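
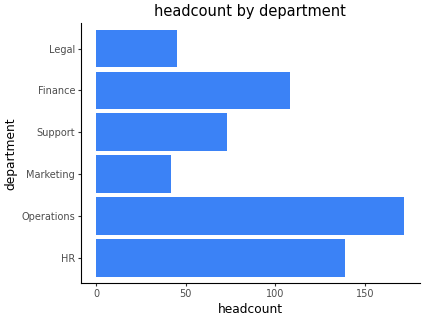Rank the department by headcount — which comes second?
Top 3: Operations ≈ 180, HR ≈ 140, Finance ≈ 100.

HR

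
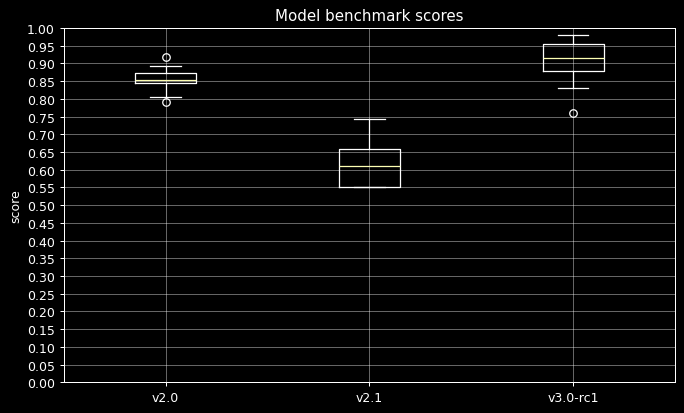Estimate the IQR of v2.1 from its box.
≈ 0.10

Q3 ≈ 0.65, Q1 ≈ 0.55; IQR ≈ 0.10.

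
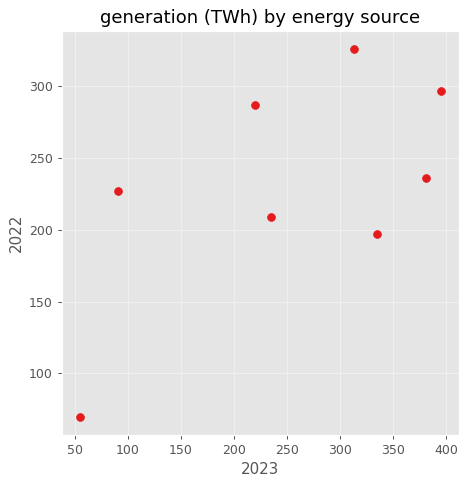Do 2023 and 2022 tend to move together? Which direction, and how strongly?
positive, moderate

Points are positively correlated; moderate (|r| ≈ 0.6).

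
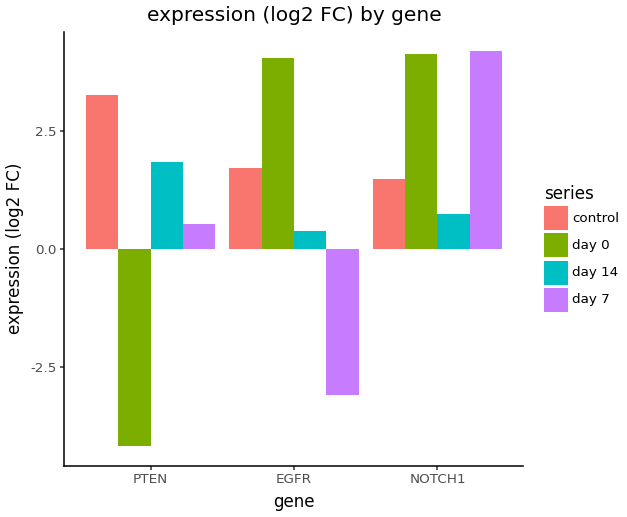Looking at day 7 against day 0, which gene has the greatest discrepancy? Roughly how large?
EGFR, ≈ 7 log2 FC

EGFR: day 7 ≈ -3, day 0 ≈ 4 → gap ≈ 7. Next-largest (PTEN) is only ≈ 5.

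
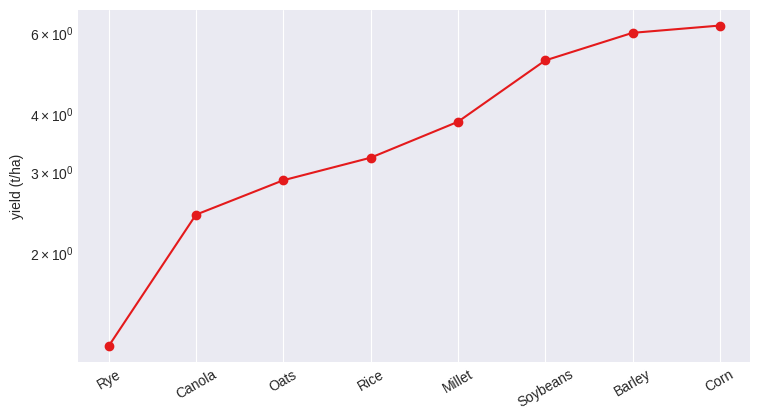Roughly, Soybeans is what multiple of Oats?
Soybeans ≈ 5.0, Oats ≈ 3.0; 5.0/3.0 ≈ 1.67.

≈ 1.67×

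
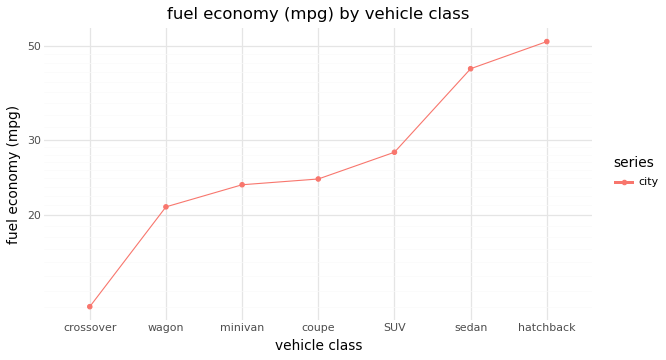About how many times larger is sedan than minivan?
sedan ≈ 45, minivan ≈ 25; 45/25 ≈ 1.8.

≈ 1.8×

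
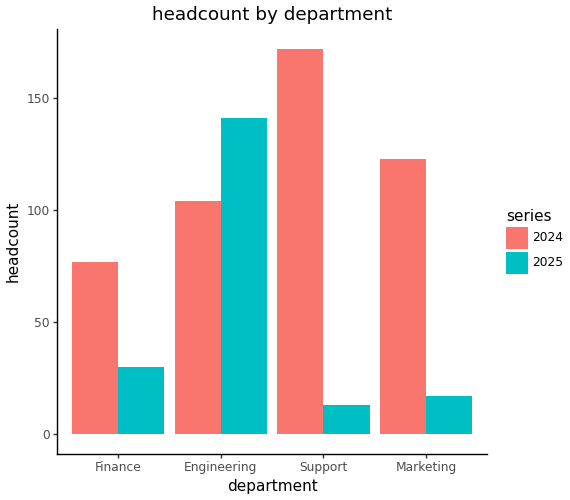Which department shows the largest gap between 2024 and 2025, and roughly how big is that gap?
Support: 2024 ≈ 180, 2025 ≈ 20 → gap ≈ 160. Next-largest (Marketing) is only ≈ 100.

Support, ≈ 160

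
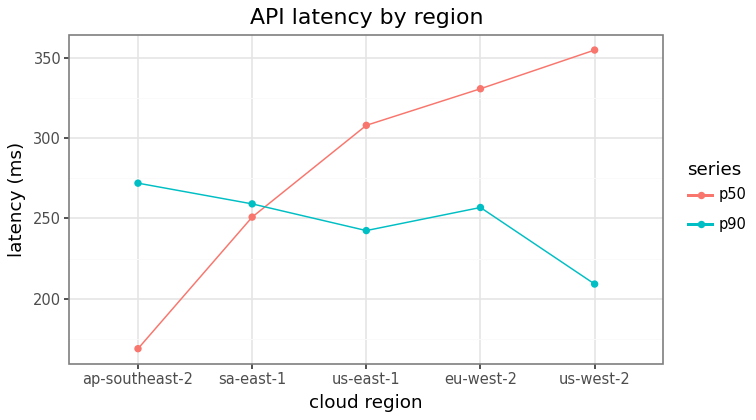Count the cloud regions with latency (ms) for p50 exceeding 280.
Above 280: us-east-1, eu-west-2, us-west-2.

3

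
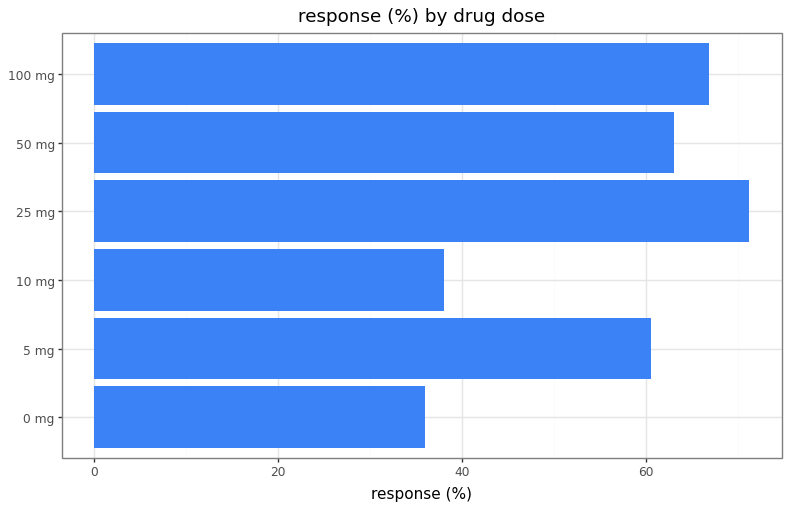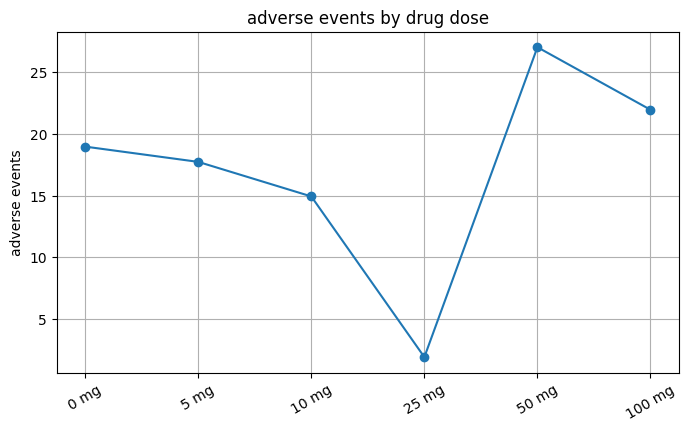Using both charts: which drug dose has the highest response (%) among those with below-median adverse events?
25 mg

Chart 2 median adverse events ≈ 20; below-median drug doses: 5 mg, 10 mg, 25 mg. Among those, 25 mg has the highest response (%) (≈ 70).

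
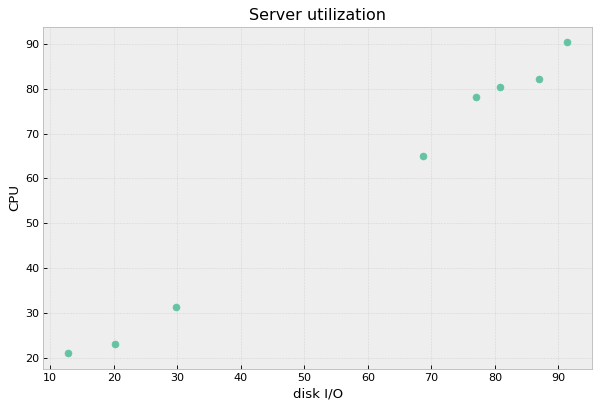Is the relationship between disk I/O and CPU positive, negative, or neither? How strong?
Points are positively correlated; strong (|r| ≈ 1.0).

positive, strong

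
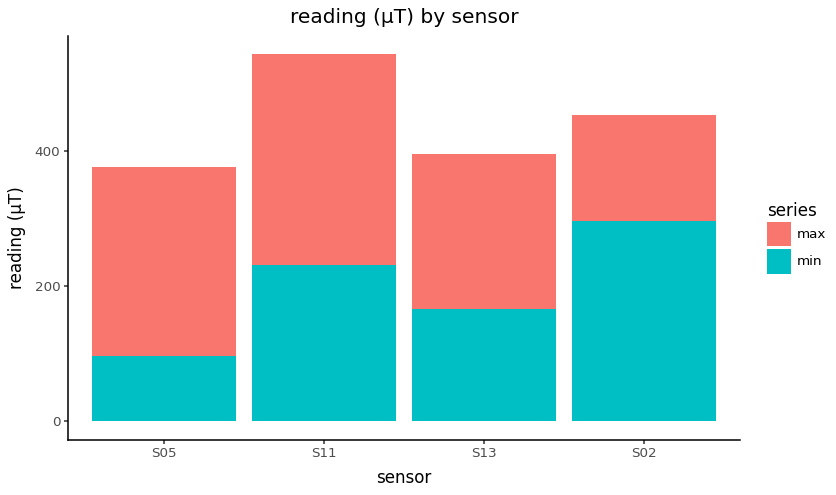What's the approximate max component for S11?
≈ 300

max top ≈ 550, bottom ≈ 250; segment ≈ 300.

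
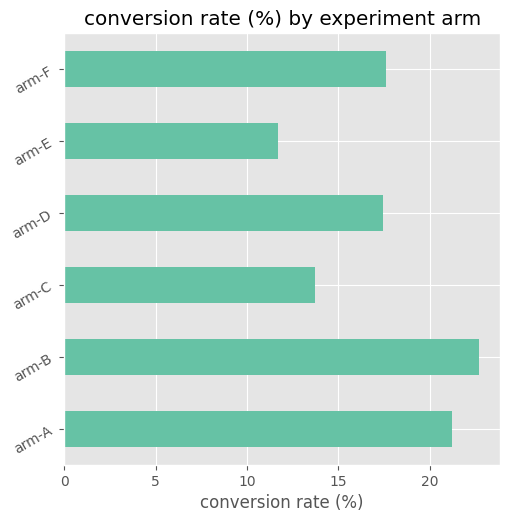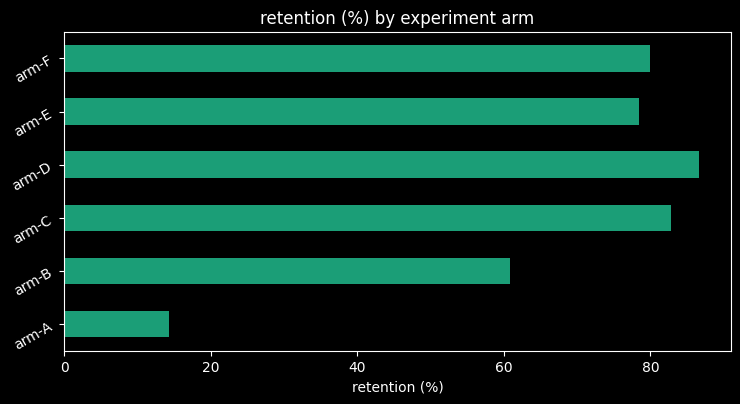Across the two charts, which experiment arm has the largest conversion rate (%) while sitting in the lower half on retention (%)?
Chart 2 median retention (%) ≈ 80; below-median experiment arms: arm-A, arm-B, arm-E. Among those, arm-B has the highest conversion rate (%) (≈ 25).

arm-B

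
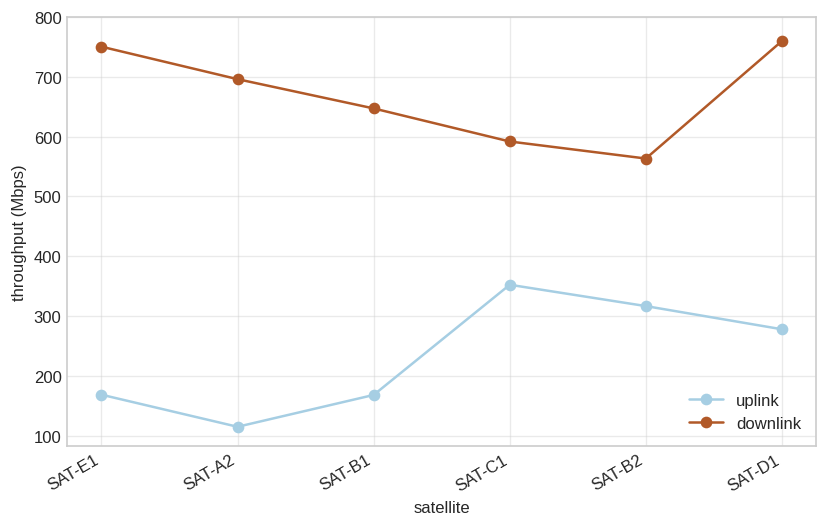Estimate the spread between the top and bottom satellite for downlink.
Max SAT-D1 ≈ 800, min SAT-B2 ≈ 600; range ≈ 200.

≈ 200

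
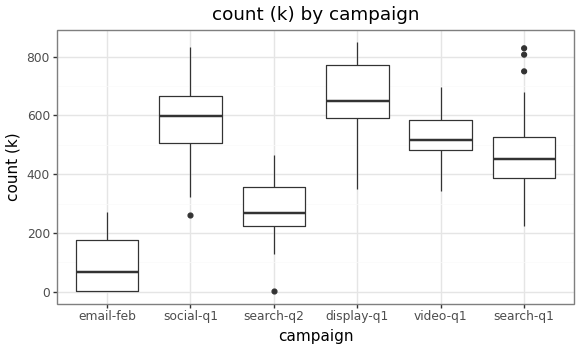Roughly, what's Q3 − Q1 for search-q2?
Q3 ≈ 350, Q1 ≈ 200; IQR ≈ 150.

≈ 150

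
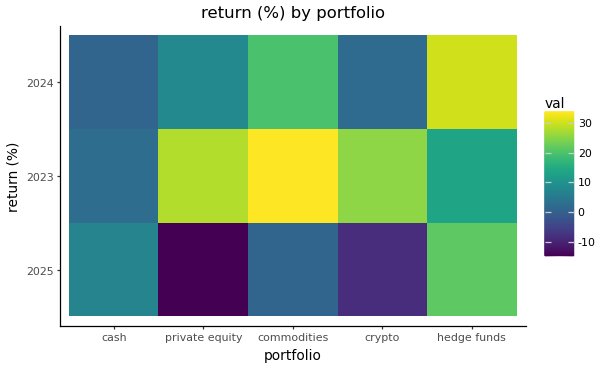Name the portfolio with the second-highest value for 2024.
Top 3 for 2024: hedge funds ≈ 30, commodities ≈ 20, private equity ≈ 10.

commodities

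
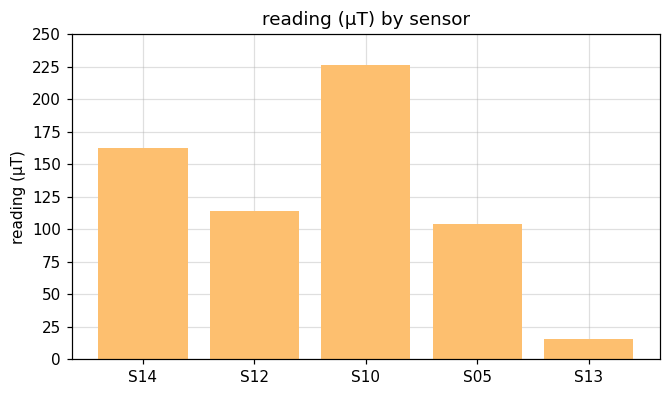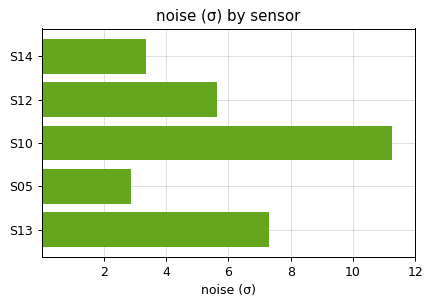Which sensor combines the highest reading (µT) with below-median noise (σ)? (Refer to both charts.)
Chart 2 median noise (σ) ≈ 6; below-median sensors: S14, S05. Among those, S14 has the highest reading (µT) (≈ 175).

S14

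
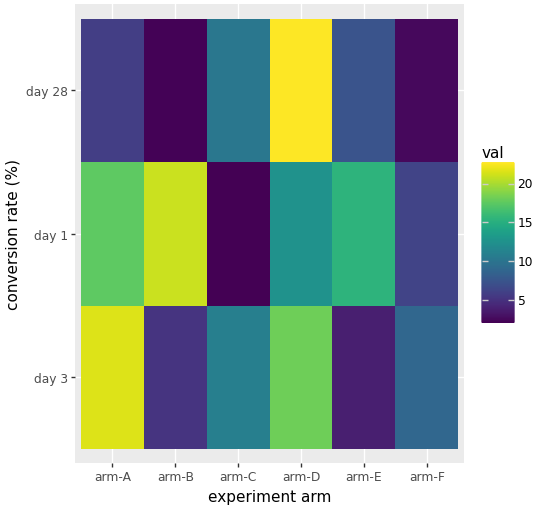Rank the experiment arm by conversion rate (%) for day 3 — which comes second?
Top 3 for day 3: arm-A ≈ 22, arm-D ≈ 18, arm-C ≈ 10.

arm-D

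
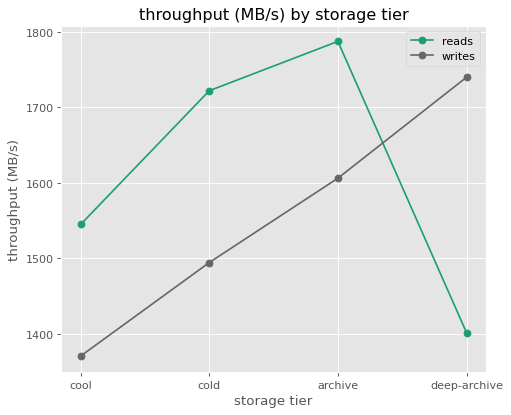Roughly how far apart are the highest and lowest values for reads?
Max archive ≈ 1800, min deep-archive ≈ 1400; range ≈ 400.

≈ 400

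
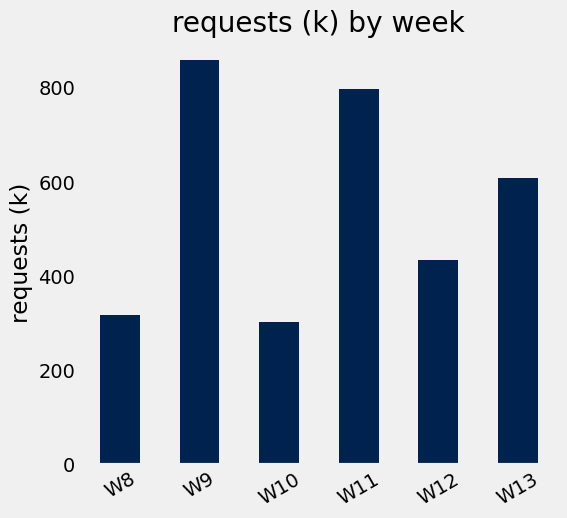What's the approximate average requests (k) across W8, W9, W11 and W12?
≈ 600

(300 + 900 + 800 + 400) / 4 ≈ 600.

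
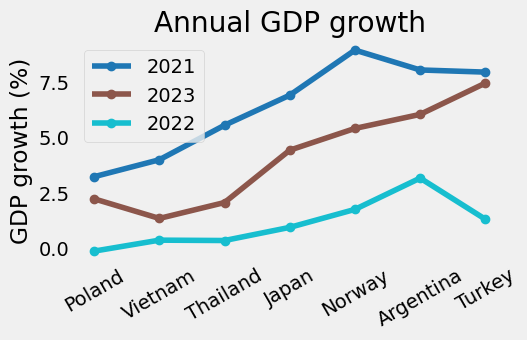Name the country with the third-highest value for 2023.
Norway

Top 4 for 2023: Turkey ≈ 7, Argentina ≈ 6, Norway ≈ 5, Japan ≈ 4.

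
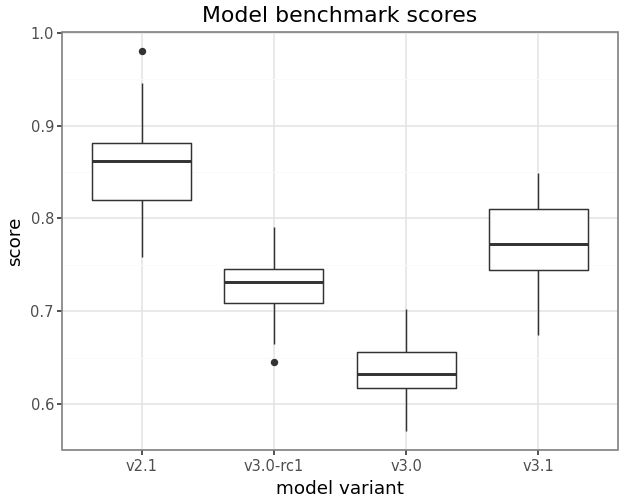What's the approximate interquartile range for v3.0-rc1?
Q3 ≈ 0.74, Q1 ≈ 0.70; IQR ≈ 0.04.

≈ 0.04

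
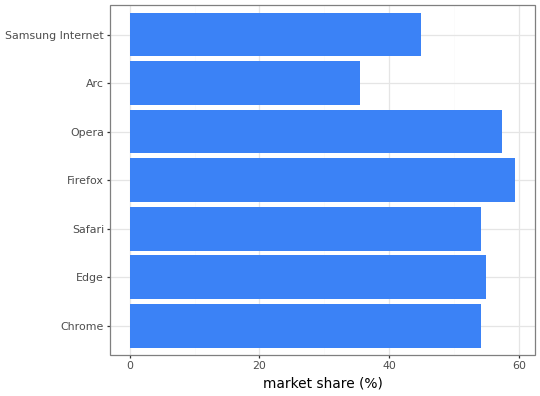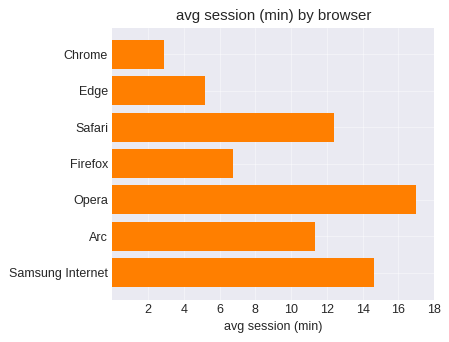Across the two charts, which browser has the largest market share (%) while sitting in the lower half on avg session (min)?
Chart 2 median avg session (min) ≈ 12; below-median browsers: Chrome, Edge, Firefox. Among those, Firefox has the highest market share (%) (≈ 60).

Firefox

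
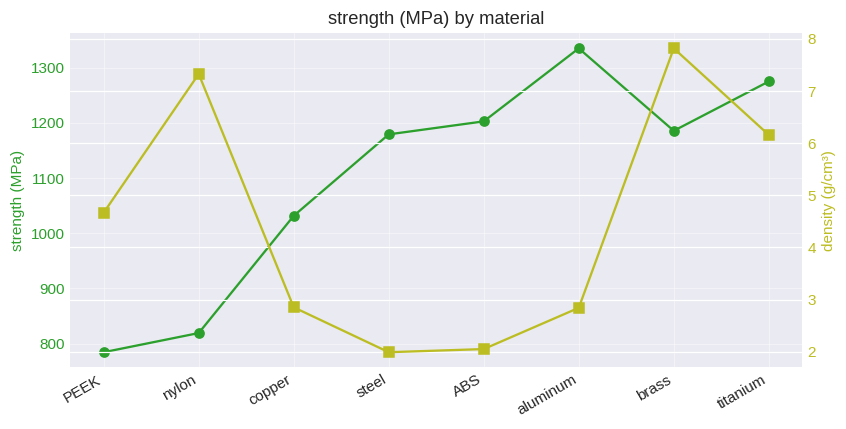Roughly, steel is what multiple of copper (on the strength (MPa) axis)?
steel ≈ 1200, copper ≈ 1050; 1200/1050 ≈ 1.14.

≈ 1.14×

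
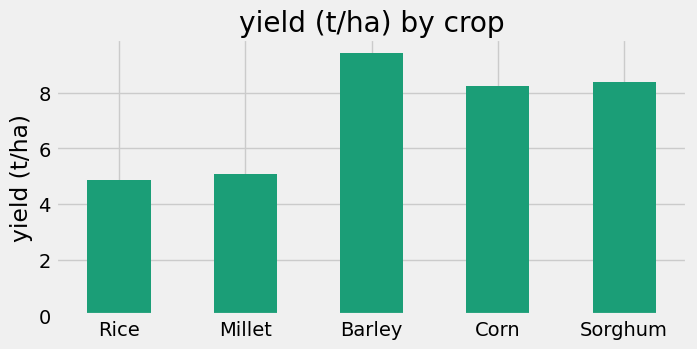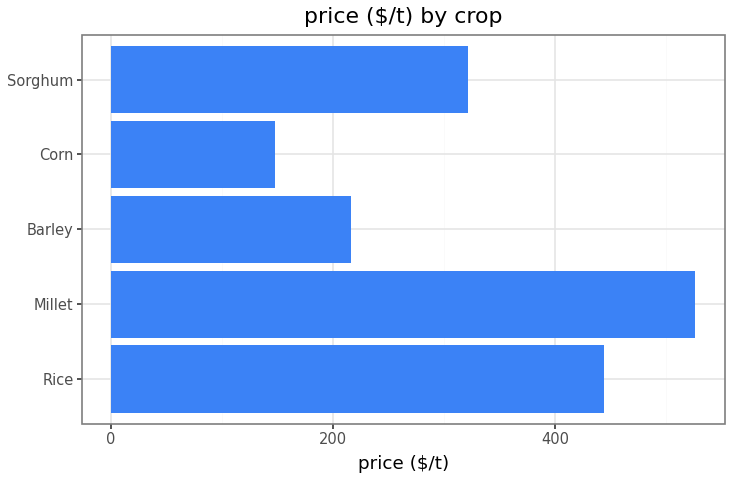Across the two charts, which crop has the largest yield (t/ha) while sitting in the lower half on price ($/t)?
Chart 2 median price ($/t) ≈ 300; below-median crops: Barley, Corn. Among those, Barley has the highest yield (t/ha) (≈ 9).

Barley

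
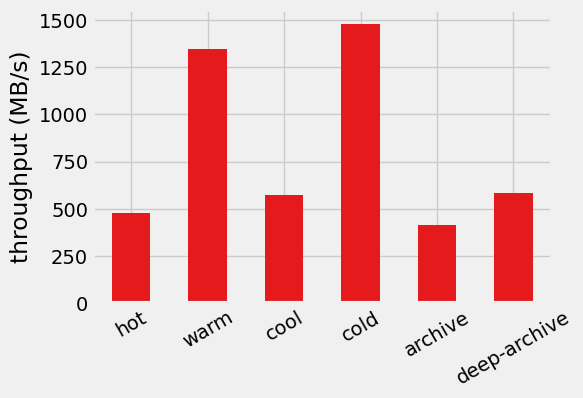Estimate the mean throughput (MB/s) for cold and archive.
(1400 + 400) / 2 ≈ 900.

≈ 900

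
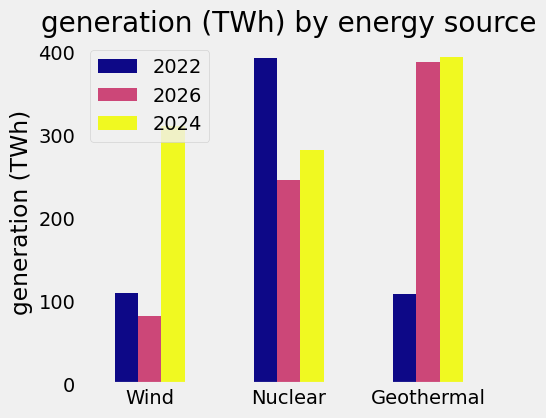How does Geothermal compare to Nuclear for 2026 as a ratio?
≈ 1.6×

Geothermal ≈ 400, Nuclear ≈ 250; 400/250 ≈ 1.6.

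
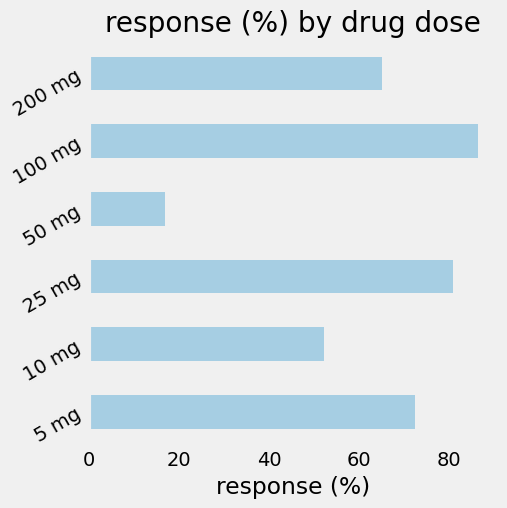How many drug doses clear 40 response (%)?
5

Above 40: 5 mg, 10 mg, 25 mg, 100 mg, 200 mg.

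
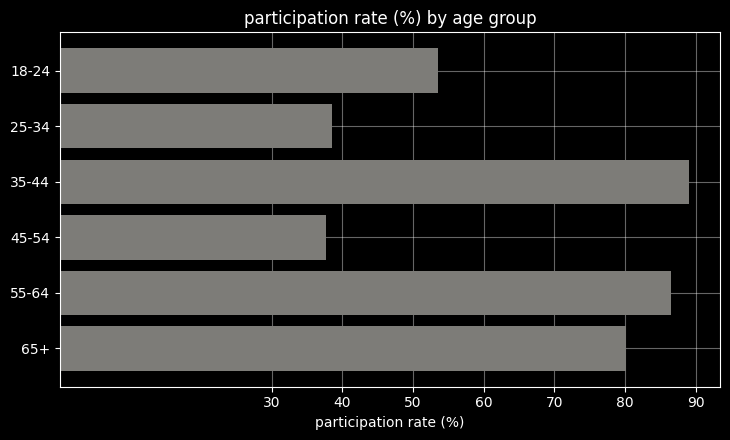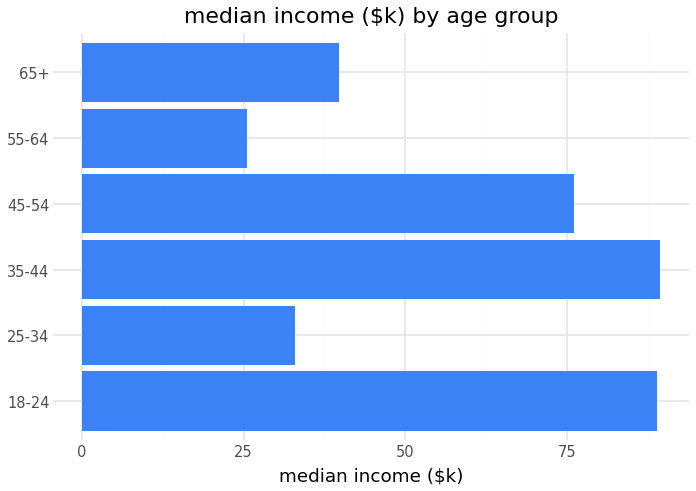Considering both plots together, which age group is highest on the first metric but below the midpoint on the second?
55-64

Chart 2 median median income ($k) ≈ 60; below-median age groups: 25-34, 55-64, 65+. Among those, 55-64 has the highest participation rate (%) (≈ 90).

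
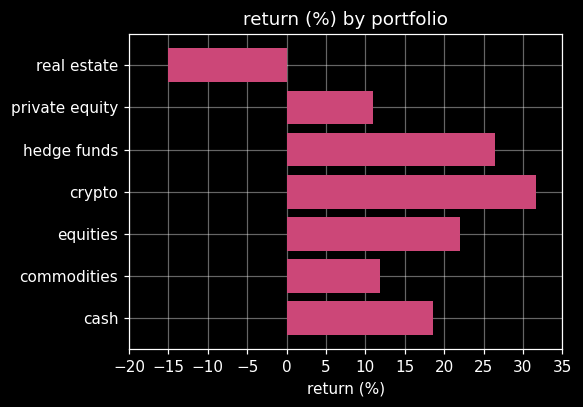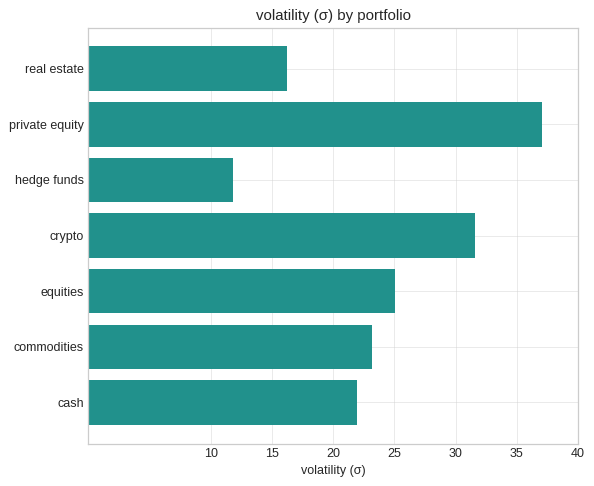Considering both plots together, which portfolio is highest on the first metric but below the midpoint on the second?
hedge funds

Chart 2 median volatility (σ) ≈ 25; below-median portfolios: real estate, hedge funds, cash. Among those, hedge funds has the highest return (%) (≈ 25).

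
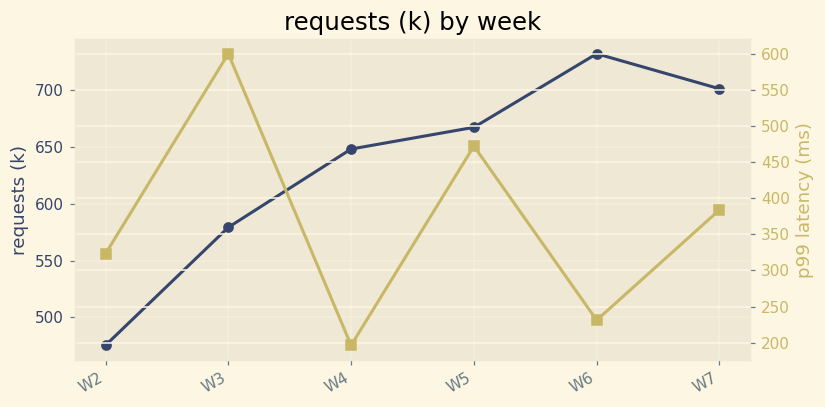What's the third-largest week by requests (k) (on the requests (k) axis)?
W5

Top 4 (on the requests (k) axis): W6 ≈ 725, W7 ≈ 700, W5 ≈ 675, W4 ≈ 650.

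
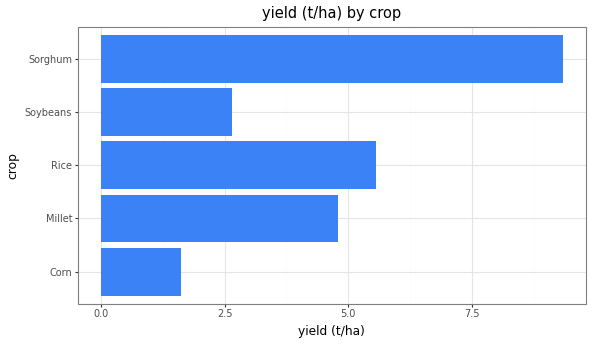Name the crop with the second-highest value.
Rice

Top 3: Sorghum ≈ 9, Rice ≈ 6, Millet ≈ 5.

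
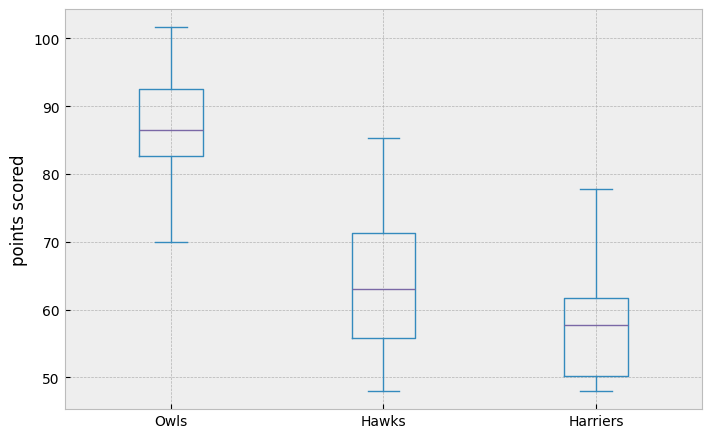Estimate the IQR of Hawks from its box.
Q3 ≈ 70, Q1 ≈ 55; IQR ≈ 15.

≈ 15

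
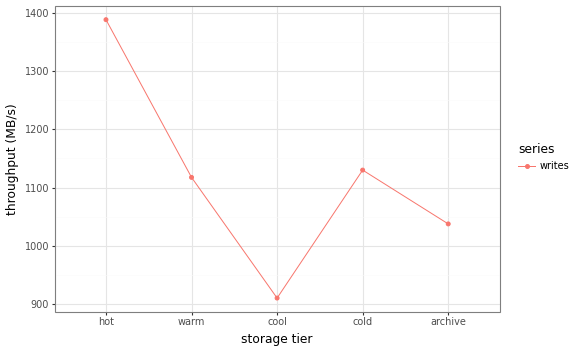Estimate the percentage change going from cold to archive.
cold ≈ 1150, archive ≈ 1050; (1050 − 1150) / 1150 ≈ -8.7%.

≈ -8.7%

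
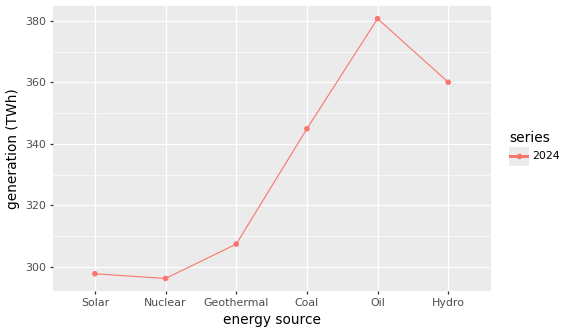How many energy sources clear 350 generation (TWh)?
Above 350: Oil, Hydro.

2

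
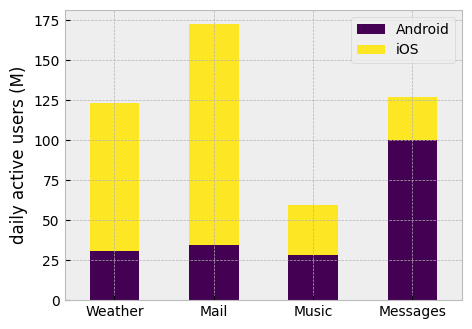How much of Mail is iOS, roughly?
iOS top ≈ 180, bottom ≈ 40; segment ≈ 140.

≈ 140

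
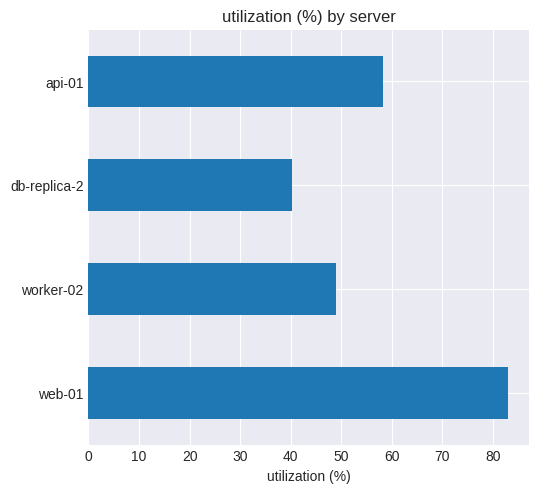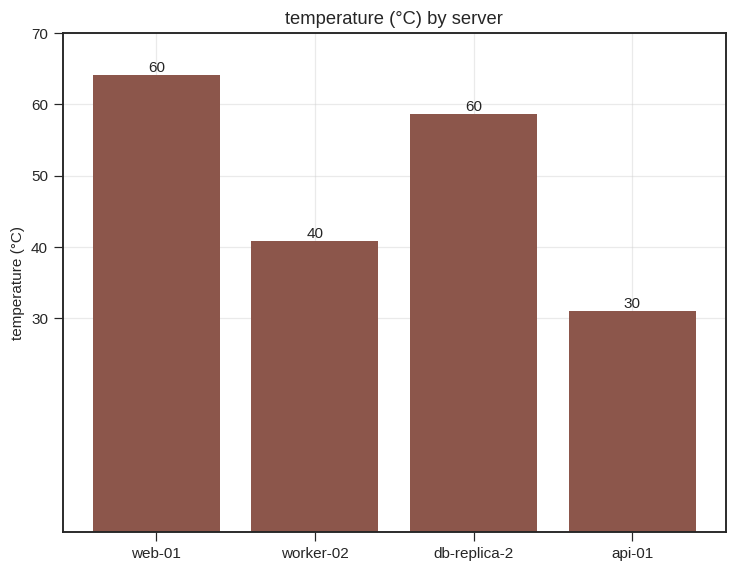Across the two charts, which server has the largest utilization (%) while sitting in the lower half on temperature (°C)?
Chart 2 median temperature (°C) ≈ 50; below-median servers: worker-02, api-01. Among those, api-01 has the highest utilization (%) (≈ 60).

api-01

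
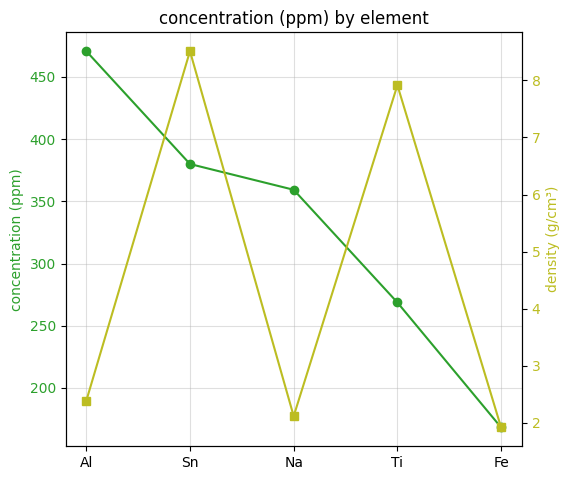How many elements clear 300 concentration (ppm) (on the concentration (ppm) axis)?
Above 300: Al, Sn, Na.

3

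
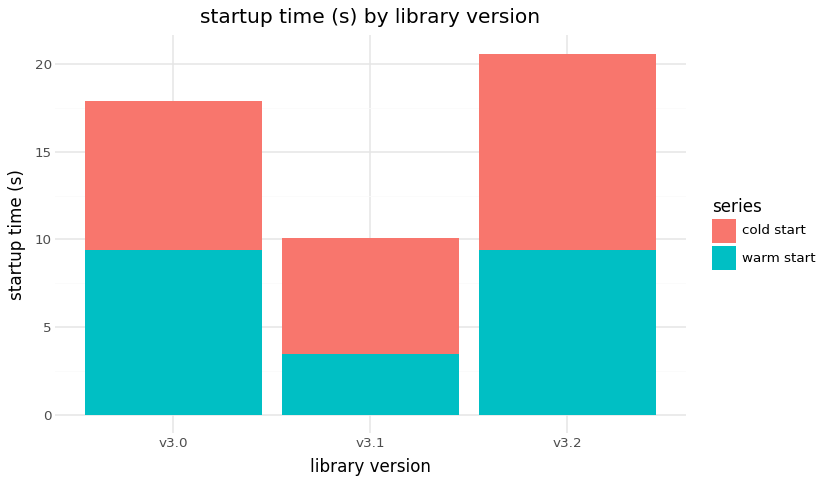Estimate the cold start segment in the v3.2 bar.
≈ 10

cold start top ≈ 20, bottom ≈ 10; segment ≈ 10.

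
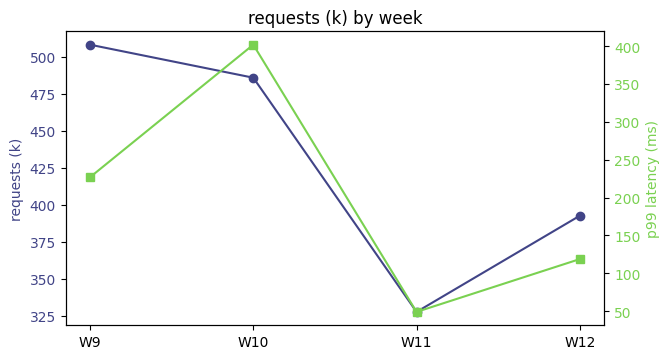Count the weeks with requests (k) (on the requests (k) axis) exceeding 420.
Above 420: W9, W10.

2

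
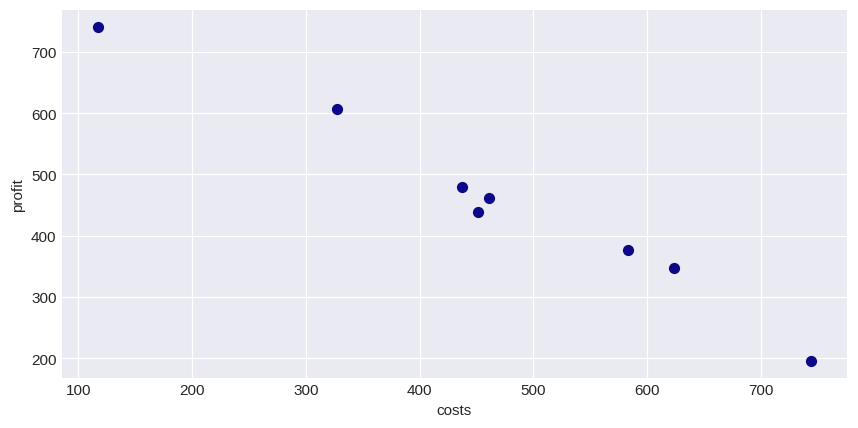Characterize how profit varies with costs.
negative, strong

Points are negatively correlated; strong (|r| ≈ 1.0).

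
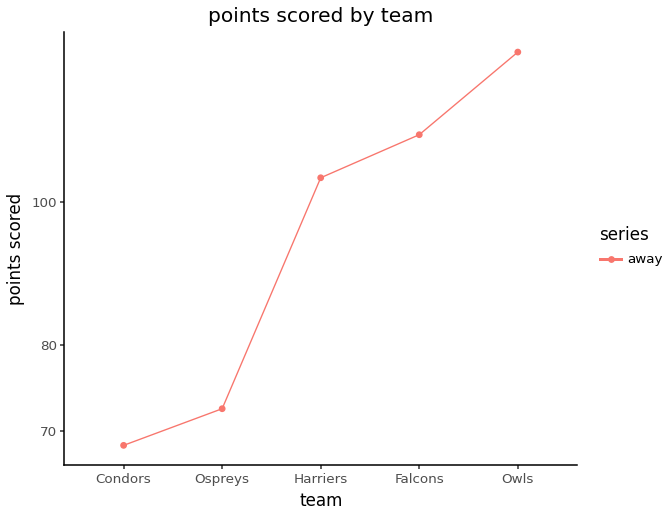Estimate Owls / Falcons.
Owls ≈ 125, Falcons ≈ 110; 125/110 ≈ 1.14.

≈ 1.14×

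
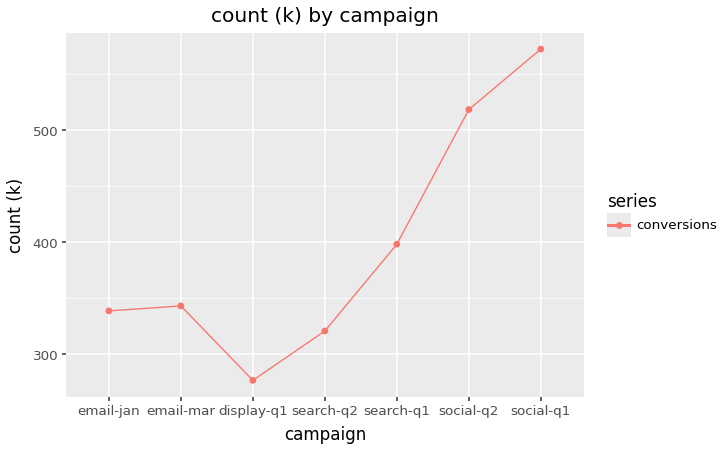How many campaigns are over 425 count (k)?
2

Above 425: social-q2, social-q1.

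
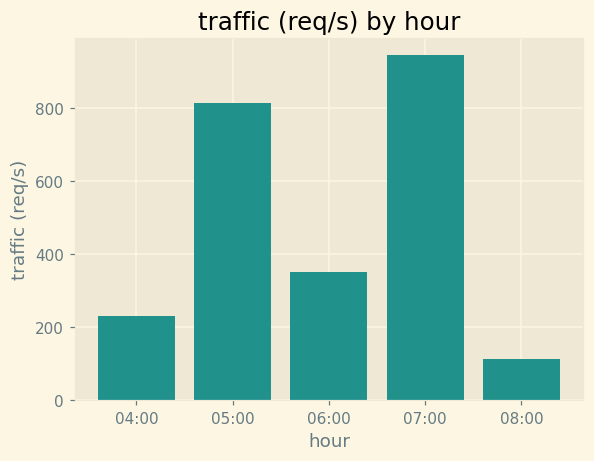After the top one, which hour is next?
05:00

Top 3: 07:00 ≈ 900, 05:00 ≈ 800, 06:00 ≈ 400.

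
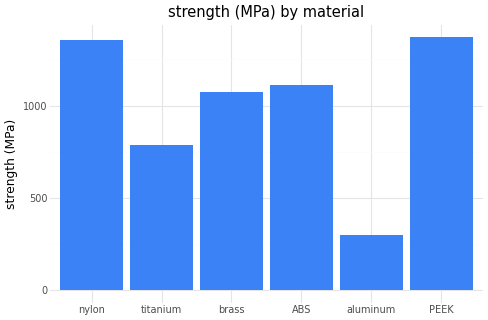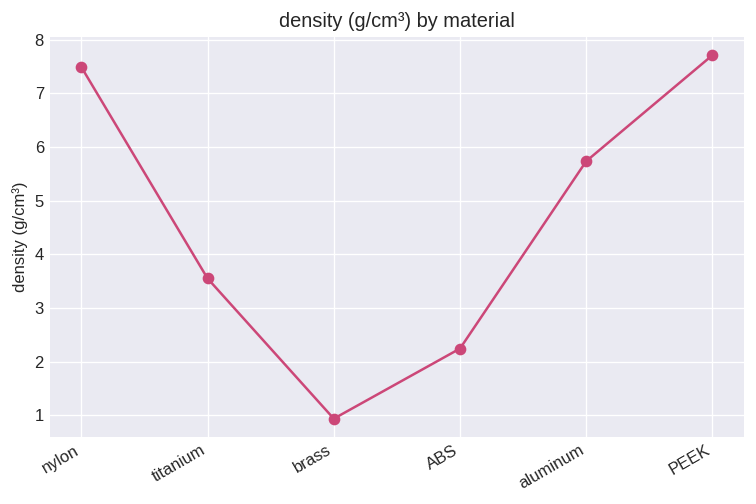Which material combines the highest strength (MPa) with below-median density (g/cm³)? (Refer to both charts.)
ABS

Chart 2 median density (g/cm³) ≈ 5; below-median materials: titanium, brass, ABS. Among those, ABS has the highest strength (MPa) (≈ 1200).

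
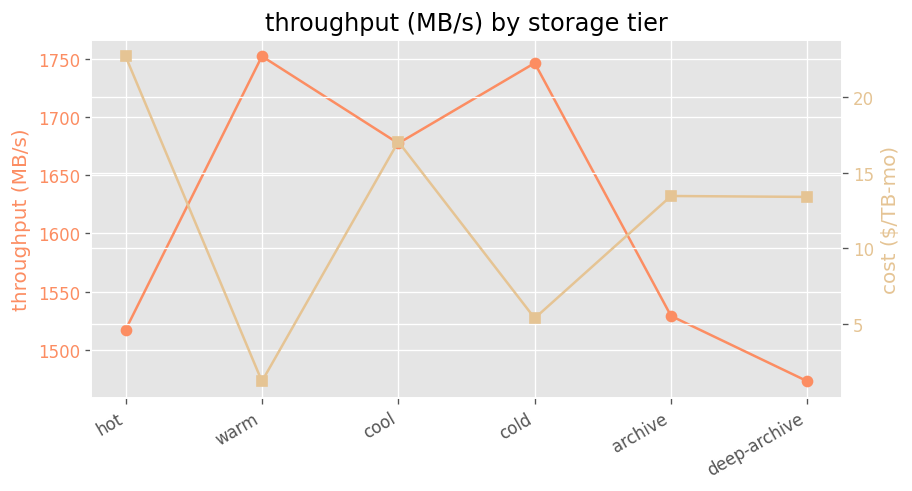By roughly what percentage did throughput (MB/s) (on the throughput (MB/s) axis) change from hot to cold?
≈ +14.8%

hot ≈ 1525, cold ≈ 1750; (1750 − 1525) / 1525 ≈ +14.8%.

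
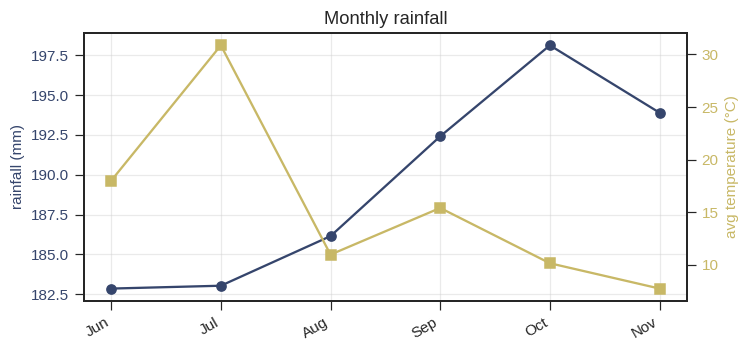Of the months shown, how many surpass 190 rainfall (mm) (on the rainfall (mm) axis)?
3

Above 190: Sep, Oct, Nov.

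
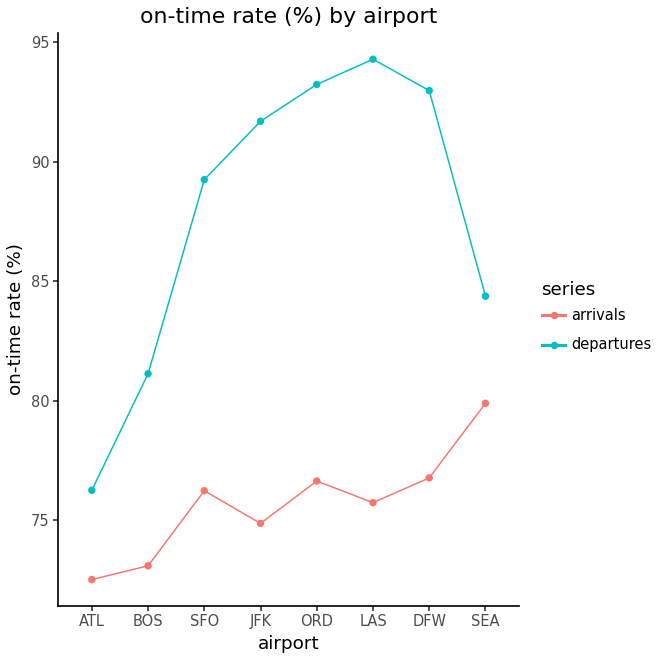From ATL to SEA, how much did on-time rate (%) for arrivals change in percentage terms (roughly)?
≈ +11.1%

ATL ≈ 72, SEA ≈ 80; (80 − 72) / 72 ≈ +11.1%.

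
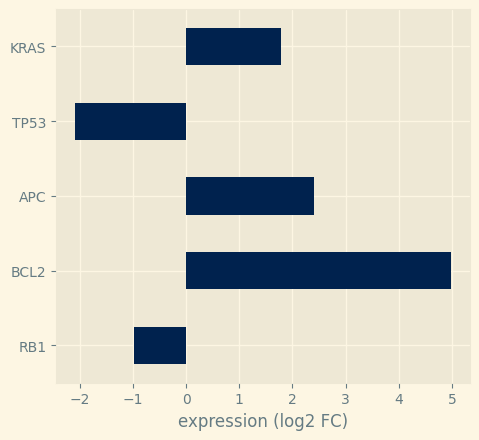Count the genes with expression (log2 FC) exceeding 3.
1

Above 3: BCL2.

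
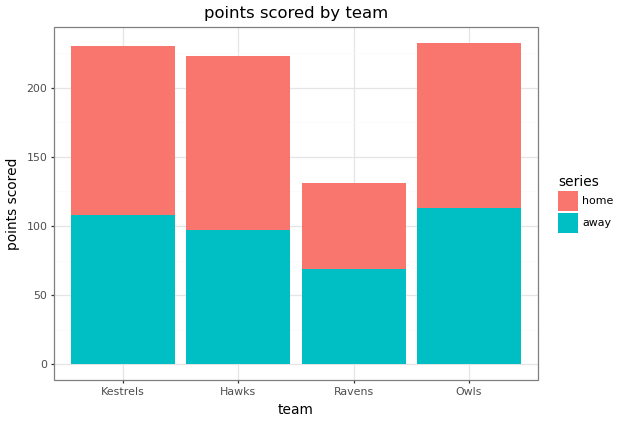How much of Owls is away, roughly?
≈ 120

away top ≈ 120, bottom ≈ 0; segment ≈ 120.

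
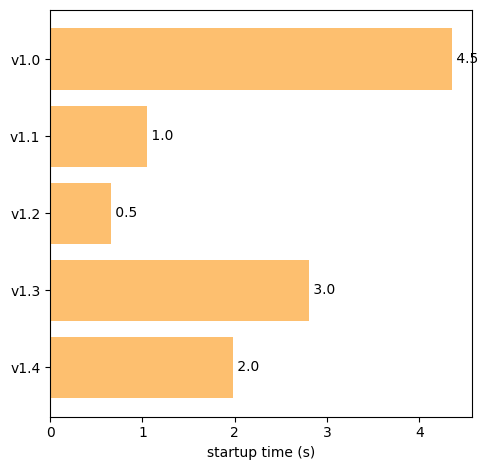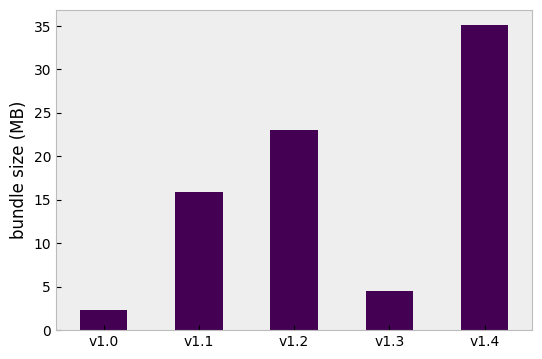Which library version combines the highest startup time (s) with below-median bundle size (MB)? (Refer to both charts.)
Chart 2 median bundle size (MB) ≈ 15; below-median library versions: v1.0, v1.3. Among those, v1.0 has the highest startup time (s) (≈ 4.5).

v1.0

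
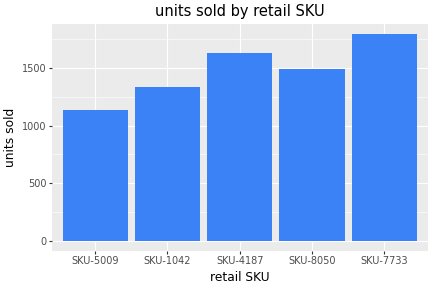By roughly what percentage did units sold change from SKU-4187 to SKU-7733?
≈ +12.5%

SKU-4187 ≈ 1600, SKU-7733 ≈ 1800; (1800 − 1600) / 1600 ≈ +12.5%.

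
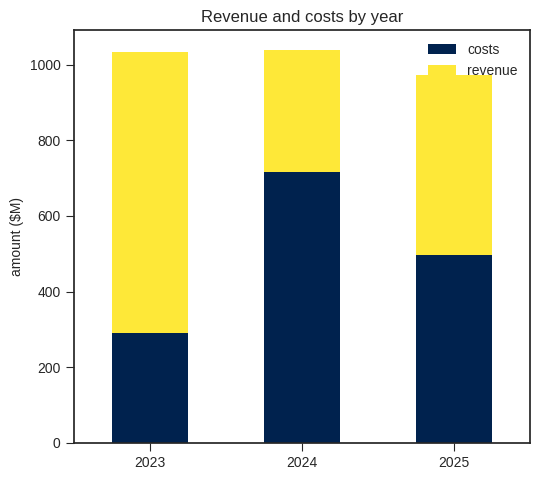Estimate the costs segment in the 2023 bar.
≈ 300

costs top ≈ 300, bottom ≈ 0; segment ≈ 300.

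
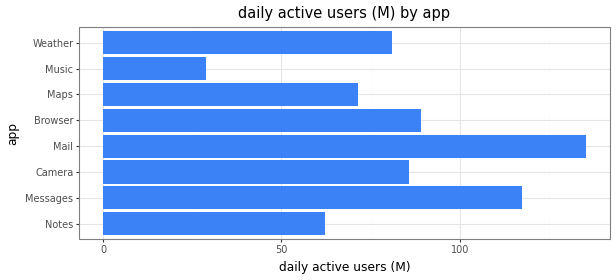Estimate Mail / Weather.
Mail ≈ 140, Weather ≈ 80; 140/80 ≈ 1.75.

≈ 1.75×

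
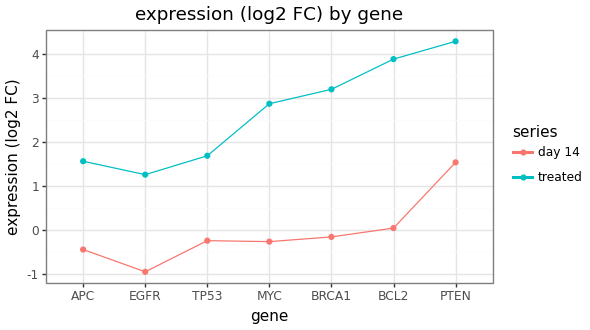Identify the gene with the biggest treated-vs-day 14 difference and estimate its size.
BCL2, ≈ 4.0 log2 FC

BCL2: treated ≈ 4.0, day 14 ≈ 0.0 → gap ≈ 4.0. Next-largest (BRCA1) is only ≈ 3.0.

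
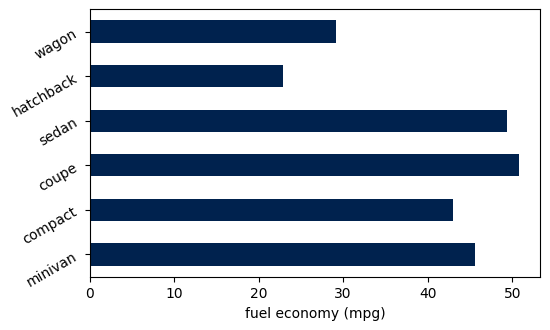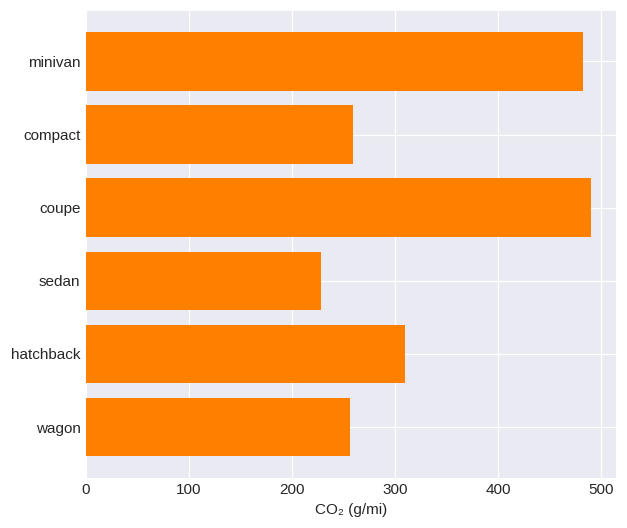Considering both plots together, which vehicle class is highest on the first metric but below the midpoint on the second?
sedan

Chart 2 median CO₂ (g/mi) ≈ 300; below-median vehicle classes: compact, sedan, wagon. Among those, sedan has the highest fuel economy (mpg) (≈ 50).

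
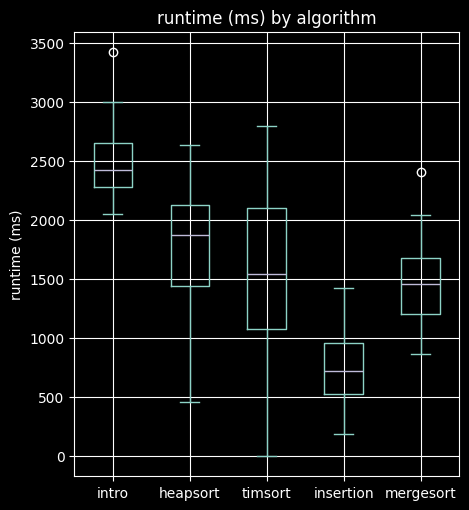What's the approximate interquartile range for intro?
Q3 ≈ 2600, Q1 ≈ 2200; IQR ≈ 400.

≈ 400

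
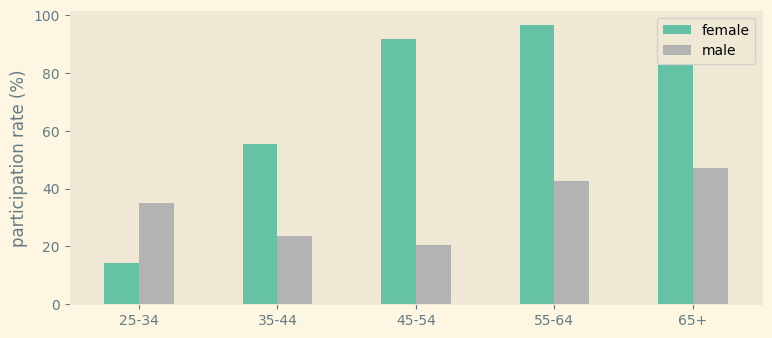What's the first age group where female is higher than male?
25-34: female ≈ 10 vs male ≈ 40 (not yet); 35-44: female ≈ 60 vs male ≈ 20 (first crossover).

35-44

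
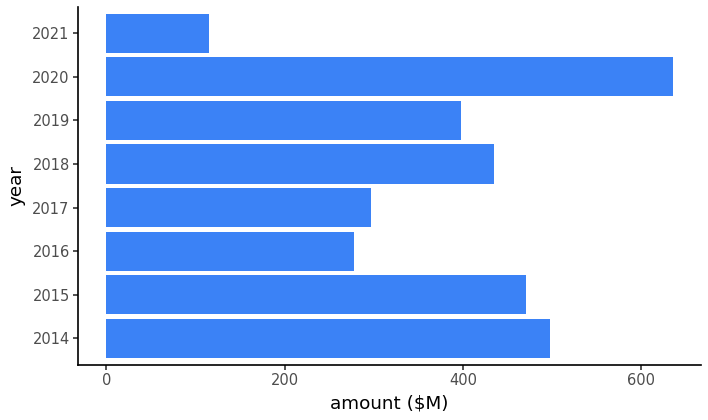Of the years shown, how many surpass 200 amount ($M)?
Above 200: 2014, 2015, 2016, 2017, 2018, 2019, 2020.

7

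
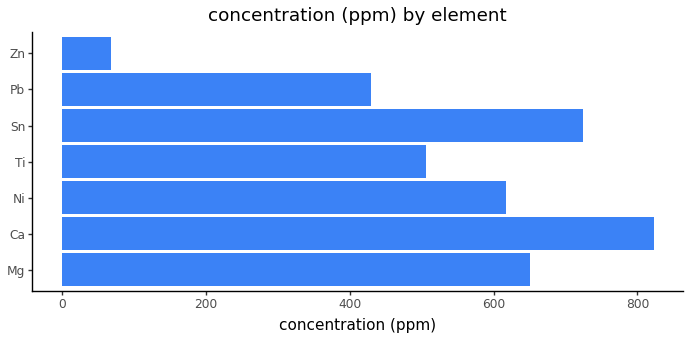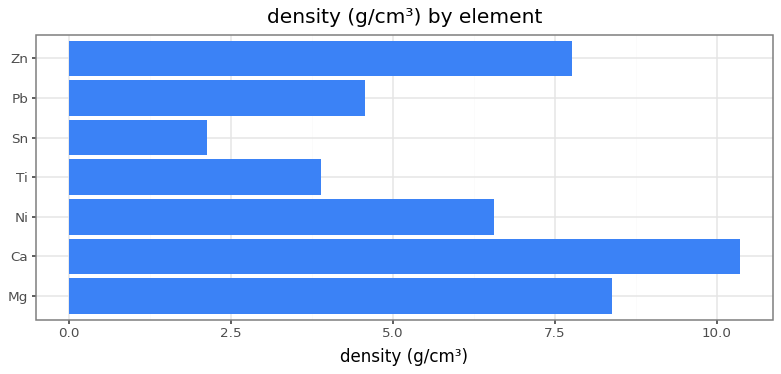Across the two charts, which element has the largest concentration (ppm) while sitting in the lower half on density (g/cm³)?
Sn

Chart 2 median density (g/cm³) ≈ 7; below-median elements: Ti, Sn, Pb. Among those, Sn has the highest concentration (ppm) (≈ 700).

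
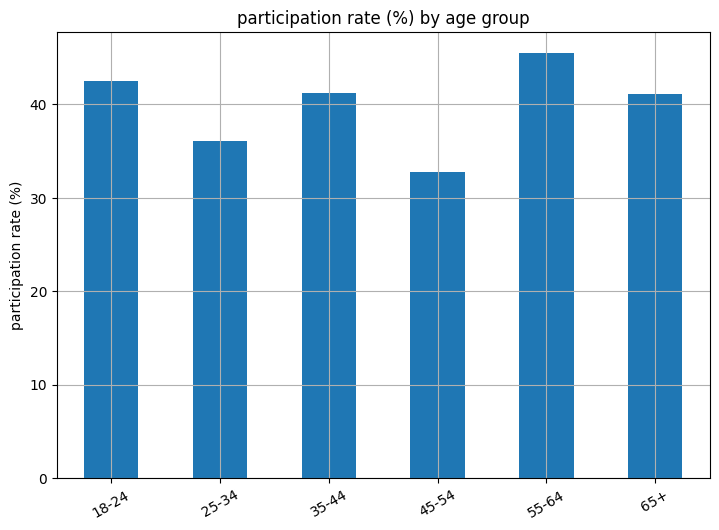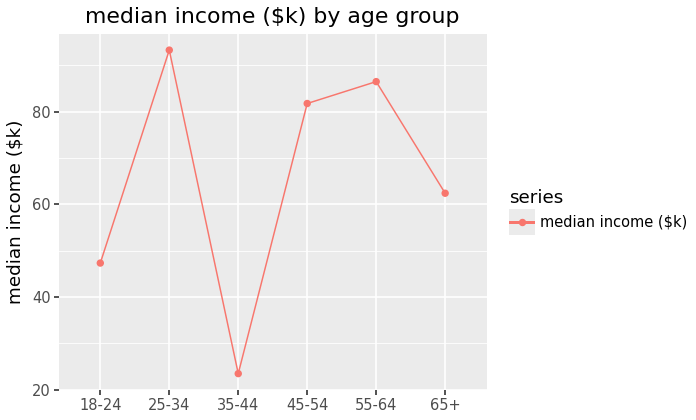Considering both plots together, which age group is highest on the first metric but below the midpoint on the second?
Chart 2 median median income ($k) ≈ 70; below-median age groups: 18-24, 35-44, 65+. Among those, 18-24 has the highest participation rate (%) (≈ 45).

18-24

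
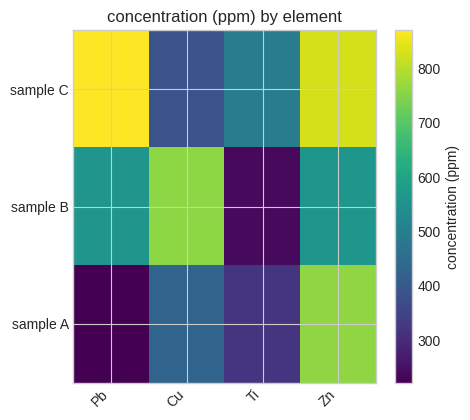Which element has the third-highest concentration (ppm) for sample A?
Top 4 for sample A: Zn ≈ 800, Cu ≈ 400, Ti ≈ 300, Pb ≈ 200.

Ti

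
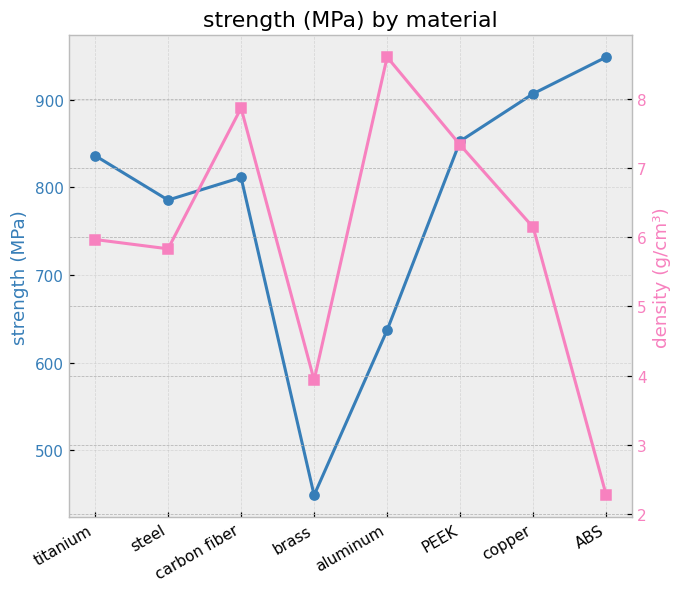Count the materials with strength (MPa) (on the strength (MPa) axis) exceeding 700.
Above 700: titanium, steel, carbon fiber, PEEK, copper, ABS.

6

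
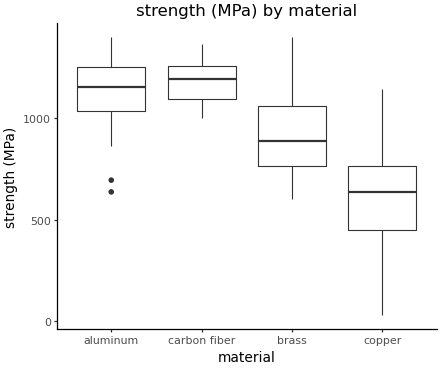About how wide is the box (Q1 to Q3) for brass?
Q3 ≈ 1050, Q1 ≈ 750; IQR ≈ 300.

≈ 300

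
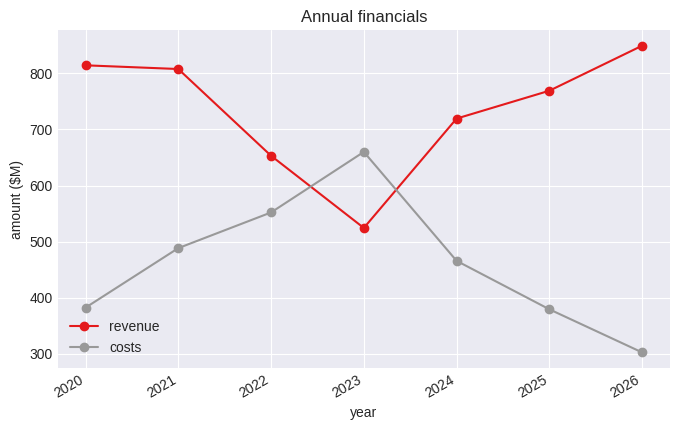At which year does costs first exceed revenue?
2022: costs ≈ 550 vs revenue ≈ 650 (not yet); 2023: costs ≈ 650 vs revenue ≈ 500 (first crossover).

2023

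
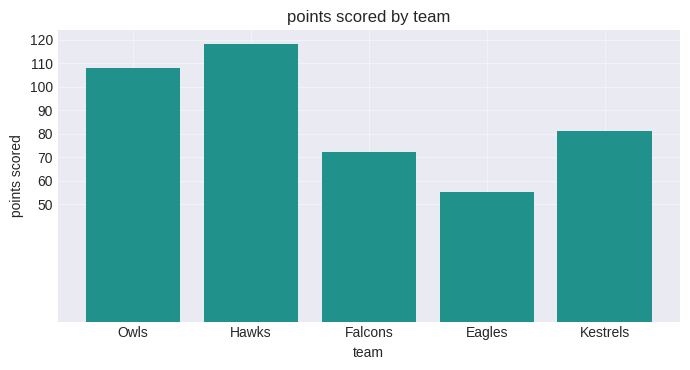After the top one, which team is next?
Top 3: Hawks ≈ 120, Owls ≈ 110, Kestrels ≈ 80.

Owls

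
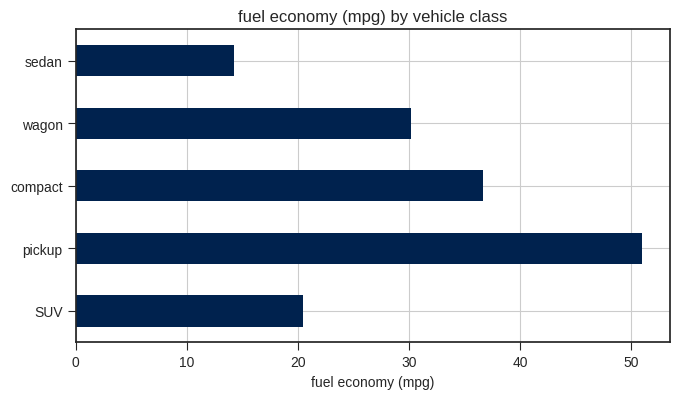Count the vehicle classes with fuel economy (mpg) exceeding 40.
1

Above 40: pickup.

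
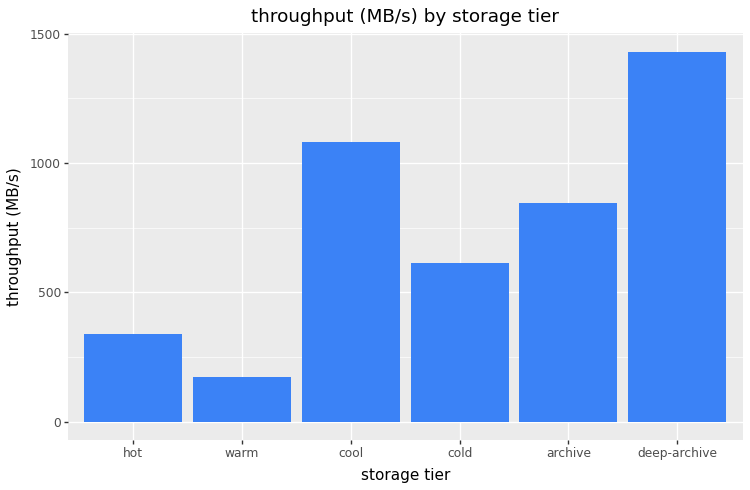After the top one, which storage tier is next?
cool

Top 3: deep-archive ≈ 1400, cool ≈ 1000, archive ≈ 800.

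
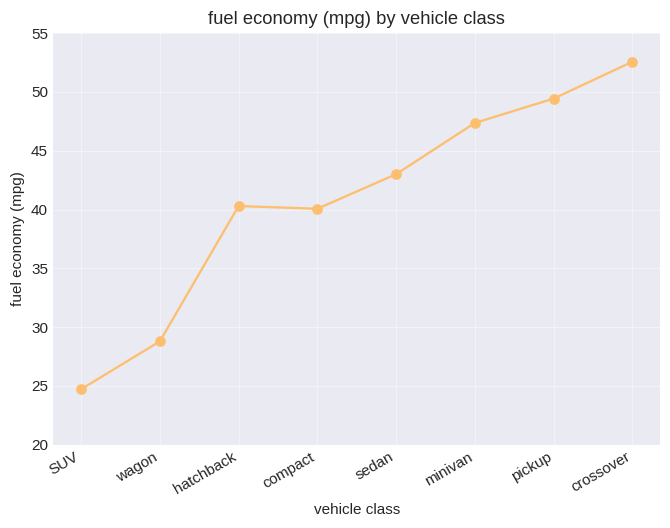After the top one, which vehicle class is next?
Top 3: crossover ≈ 55, pickup ≈ 50, minivan ≈ 45.

pickup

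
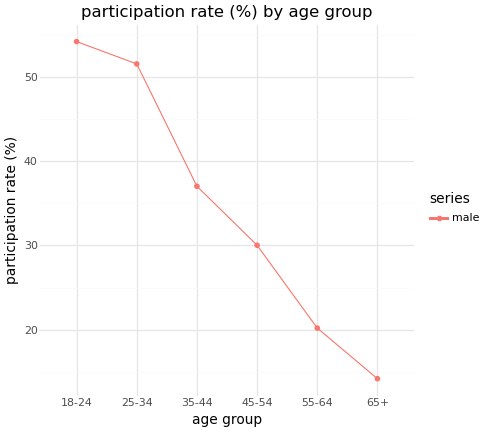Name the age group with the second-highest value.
Top 3: 18-24 ≈ 55, 25-34 ≈ 50, 35-44 ≈ 35.

25-34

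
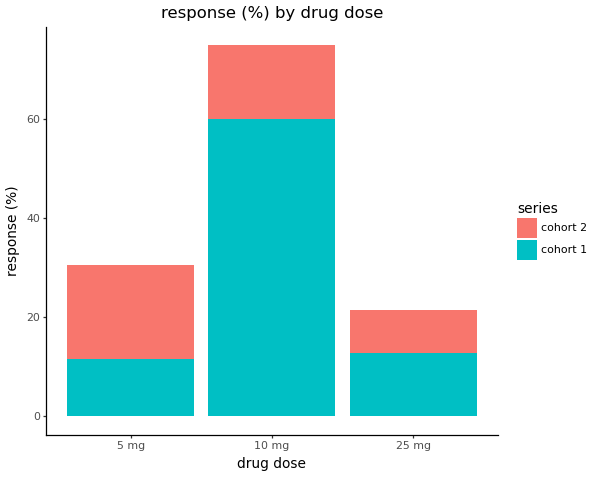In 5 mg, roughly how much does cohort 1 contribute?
≈ 10

cohort 1 top ≈ 10, bottom ≈ 0; segment ≈ 10.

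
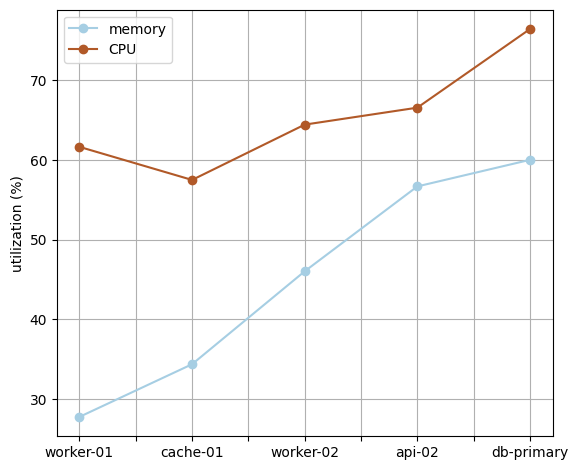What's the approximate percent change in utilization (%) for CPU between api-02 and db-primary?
api-02 ≈ 65, db-primary ≈ 75; (75 − 65) / 65 ≈ +15.4%.

≈ +15.4%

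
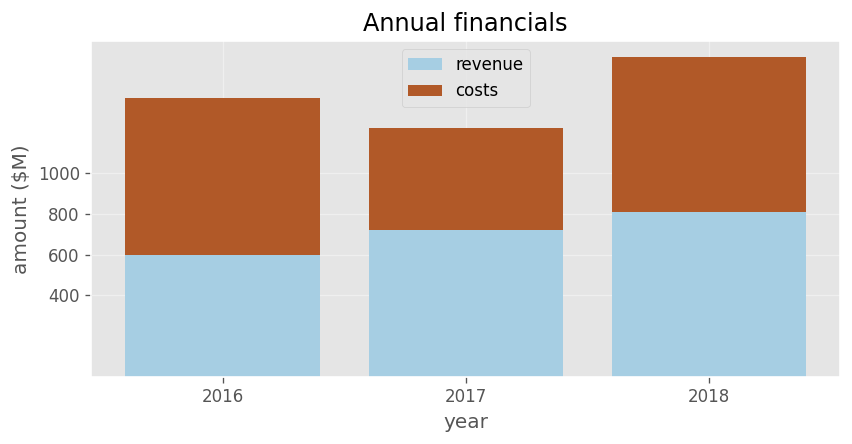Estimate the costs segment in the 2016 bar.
≈ 800

costs top ≈ 1400, bottom ≈ 600; segment ≈ 800.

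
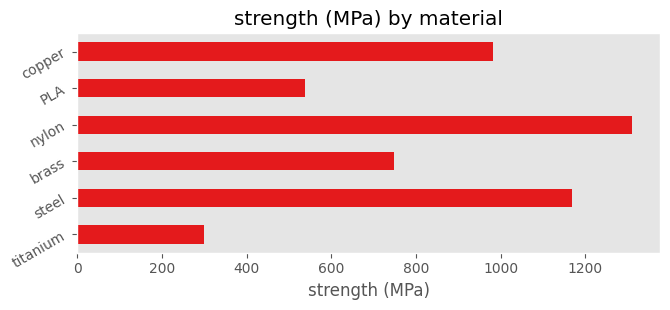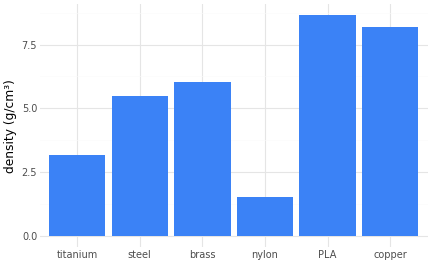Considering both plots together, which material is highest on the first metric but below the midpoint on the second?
Chart 2 median density (g/cm³) ≈ 6; below-median materials: titanium, steel, nylon. Among those, nylon has the highest strength (MPa) (≈ 1400).

nylon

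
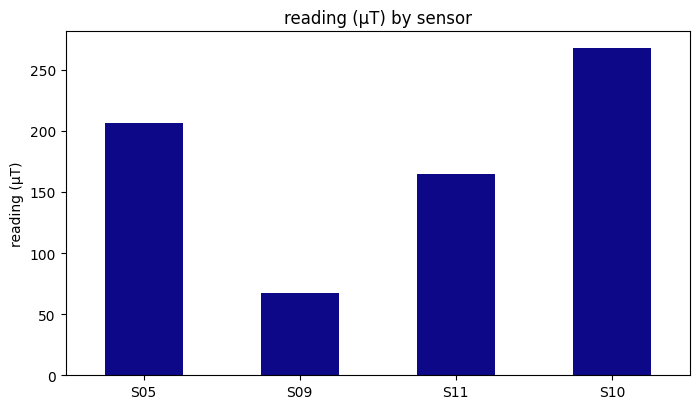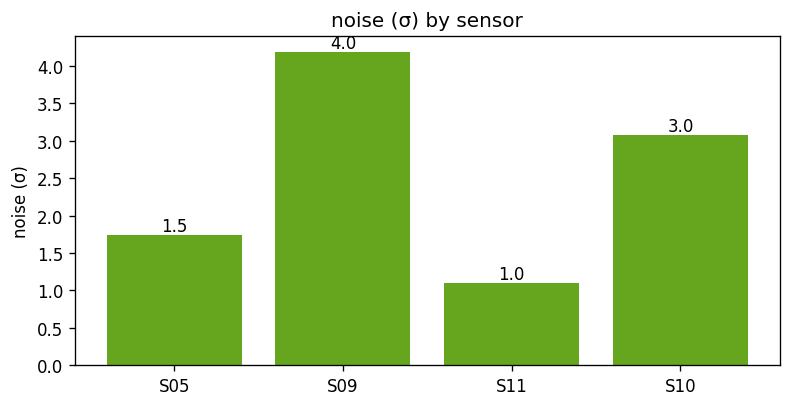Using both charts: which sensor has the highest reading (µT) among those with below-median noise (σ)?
Chart 2 median noise (σ) ≈ 2.5; below-median sensors: S05, S11. Among those, S05 has the highest reading (µT) (≈ 200).

S05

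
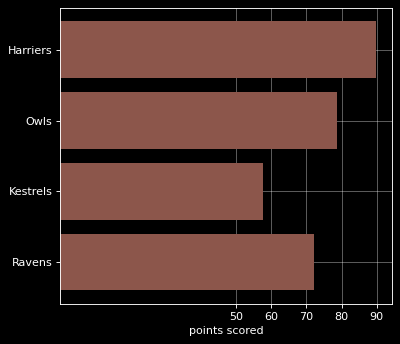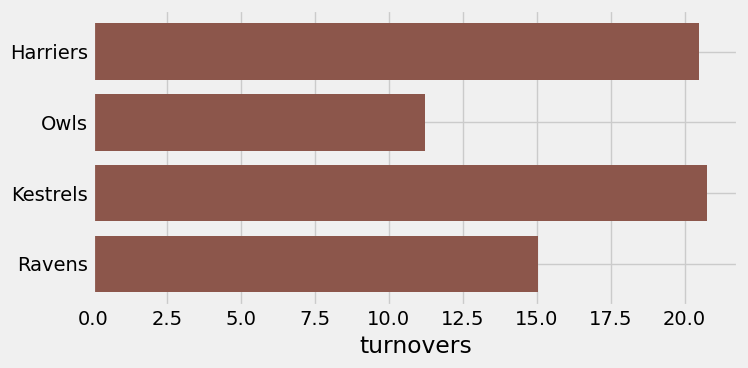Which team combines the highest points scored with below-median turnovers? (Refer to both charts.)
Owls

Chart 2 median turnovers ≈ 18; below-median teams: Owls, Ravens. Among those, Owls has the highest points scored (≈ 80).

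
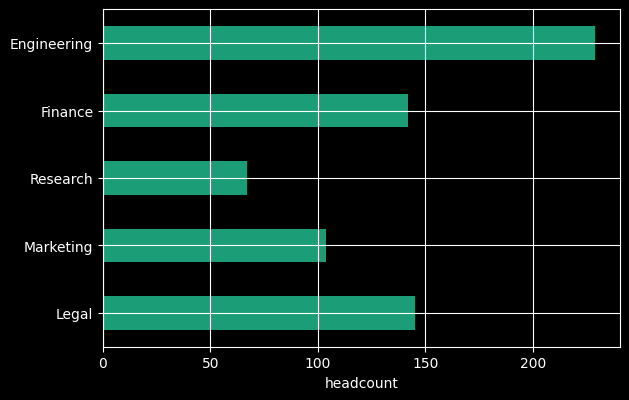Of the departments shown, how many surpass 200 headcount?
1

Above 200: Engineering.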